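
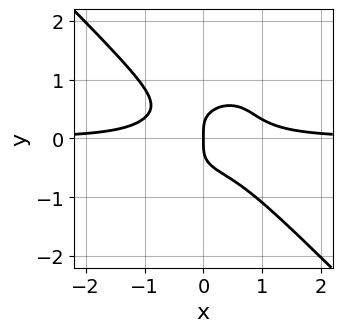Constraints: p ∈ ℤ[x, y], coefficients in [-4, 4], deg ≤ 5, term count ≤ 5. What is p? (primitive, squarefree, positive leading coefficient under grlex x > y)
3*x^3*y + 3*y^4 - x

The degree is 4 — no degree-3 curve has this shape.
Reading off the gridlines: it crosses the x-axis at the gridline x = 0; it meets the y-axis at y = 0 (among the integer gridlines).
The integer polynomial consistent with all of this is the stated p.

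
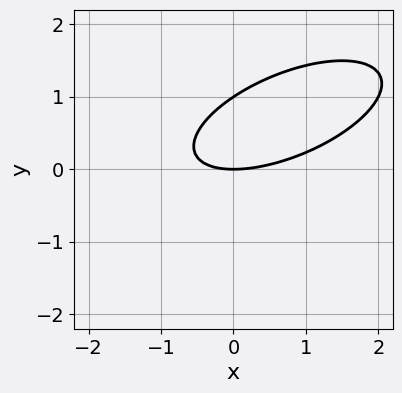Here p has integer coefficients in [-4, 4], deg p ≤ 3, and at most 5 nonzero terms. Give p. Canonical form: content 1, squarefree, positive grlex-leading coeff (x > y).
1. The degree is 2 — the shape is more complex than any degree-1 curve.
2. From the axis intercepts and sections: the y-axis gridline crossings are at y ∈ {0, 1}; it crosses the x-axis at the gridline x = 0.
3. These observations pin down the coefficients.

x^2 - 2*x*y + 3*y^2 - 3*y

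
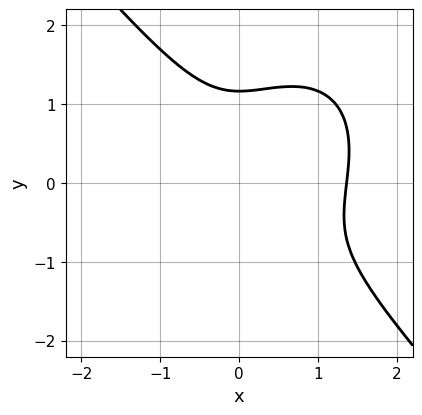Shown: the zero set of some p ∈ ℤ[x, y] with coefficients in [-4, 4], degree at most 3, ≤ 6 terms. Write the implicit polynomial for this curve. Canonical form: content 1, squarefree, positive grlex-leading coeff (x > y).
First, the degree is 3 — the shape is more complex than any degree-2 curve.
Finally, putting this together gives p.

3*x^3 + 2*y^3 - 3*x^2 - y - 2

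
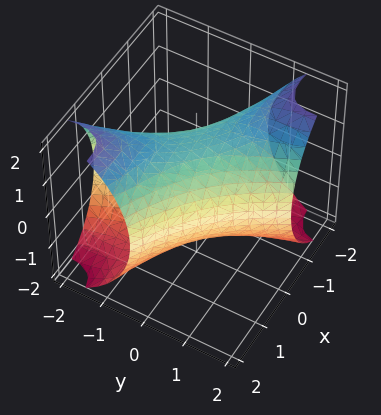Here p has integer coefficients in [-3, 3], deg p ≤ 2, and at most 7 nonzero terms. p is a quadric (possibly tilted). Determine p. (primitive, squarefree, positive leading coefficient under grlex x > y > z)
x^2 + 3*x*y + y^2 + z^2 - 2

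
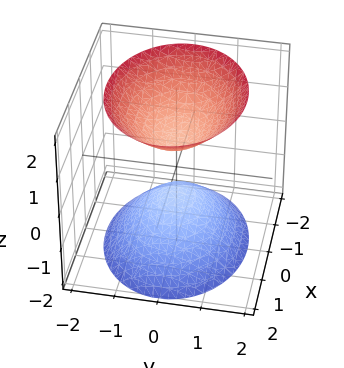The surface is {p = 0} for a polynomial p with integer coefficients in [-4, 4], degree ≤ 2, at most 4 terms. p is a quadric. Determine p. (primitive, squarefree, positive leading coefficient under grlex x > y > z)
(a) There are 2 components.
(b) deg p = 2.
(c) Symmetries: mirror symmetry z ↦ −z ⇒ only even powers of z; it's symmetric under y → −y, forcing even powers of y; it's symmetric under x → −x, forcing even powers of x.
(d) Checking where it meets the axes: the surface avoids every integer x-axis point in the box; no y-intercept at any integer in the box.
(e) Solving for integer coefficients yields p as stated.

2*x^2 + 3*y^2 - 2*z^2 + 1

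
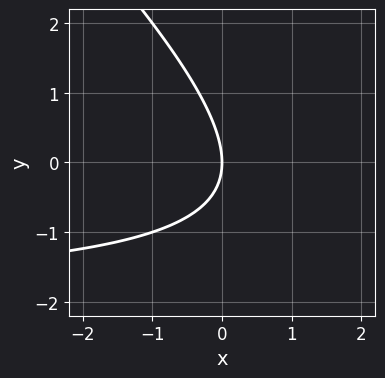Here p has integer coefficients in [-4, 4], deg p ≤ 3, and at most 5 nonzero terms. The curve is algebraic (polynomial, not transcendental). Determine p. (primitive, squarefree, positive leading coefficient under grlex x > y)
1. deg p = 2. The shape is more complex than any degree-1 curve.
2. From the visible intercepts: it meets the y-axis at y = 0 (among the integer gridlines); it crosses the x-axis at the gridline x = 0.
3. Putting this together gives p.

x*y + y^2 + 2*x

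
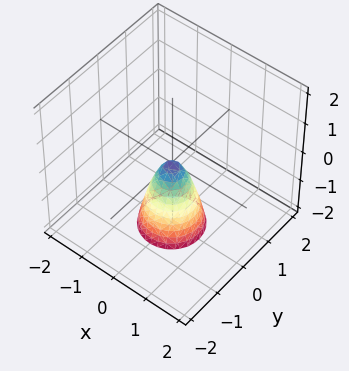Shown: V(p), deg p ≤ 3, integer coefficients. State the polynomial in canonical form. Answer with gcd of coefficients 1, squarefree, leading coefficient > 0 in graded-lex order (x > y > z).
3*x^2 + 3*y^2 + z

deg p = 2. A paraboloid; a quadric.
Symmetries: every cross-section ⟂ z is a circle, so x, y appear only via x² + y².
From the visible intercepts: a circular section at z = -1 has radius between 0 and 1; it crosses the y-axis at the gridline y = 0.
The integer polynomial consistent with all of this is the stated p.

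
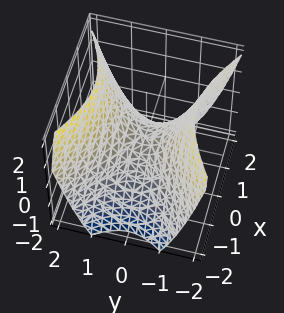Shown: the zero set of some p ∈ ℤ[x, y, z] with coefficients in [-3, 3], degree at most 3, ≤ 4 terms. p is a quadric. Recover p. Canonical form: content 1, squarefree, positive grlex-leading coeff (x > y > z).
deg p = 2. A saddle surface; a quadric.
Symmetries: mirror symmetry x ↦ −x ⇒ only even powers of x; it's symmetric under y → −y, forcing even powers of y.
From the visible intercepts: it crosses the z-axis at the gridline z = 0; one y-axis crossing is at y = 0.
Fitting integer coefficients to these (and the overall shape) gives p.

2*x^2 - 3*y^2 + 3*z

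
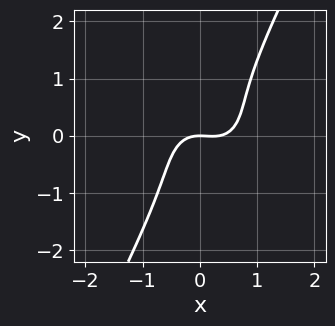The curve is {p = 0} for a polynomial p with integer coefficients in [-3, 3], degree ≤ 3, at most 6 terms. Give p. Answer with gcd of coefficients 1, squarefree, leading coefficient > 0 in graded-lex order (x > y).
3*x^3 + 3*x*y^2 - 2*y^3 - x^2 - 2*y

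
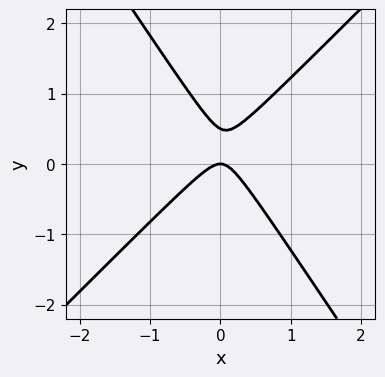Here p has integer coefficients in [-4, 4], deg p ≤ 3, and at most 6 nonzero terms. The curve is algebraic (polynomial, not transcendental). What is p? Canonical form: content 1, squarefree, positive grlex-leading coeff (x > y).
3*x^2 - x*y - 2*y^2 + y

(a) The degree is 2 — the shape is more complex than any degree-1 curve.
(b) From the axis intercepts and sections: it meets the x-axis at x = 0 (among the integer gridlines); it meets the y-axis at y = 0 (among the integer gridlines).
(c) Solving for integer coefficients yields p as stated.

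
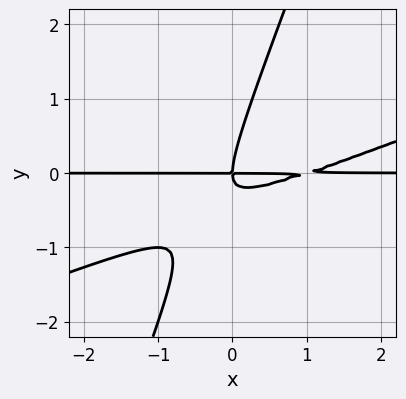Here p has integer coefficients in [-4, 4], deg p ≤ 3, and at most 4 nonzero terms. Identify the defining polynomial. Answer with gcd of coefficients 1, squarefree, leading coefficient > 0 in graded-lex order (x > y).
(a) deg p = 3.
(b) Checking where it meets the axes: every point of the x-axis in the box is on the curve; it crosses the y-axis at the gridline y = 0.
(c) Putting this together gives p.

x^2*y - 3*x*y^2 + y^3 - x*y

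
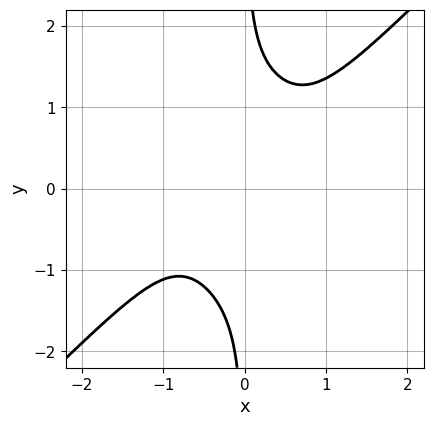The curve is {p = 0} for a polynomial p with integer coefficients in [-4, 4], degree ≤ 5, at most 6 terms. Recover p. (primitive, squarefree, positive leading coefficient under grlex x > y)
3*x^4 - x^3*y - 2*x*y^3 + x^2*y + 2

1. deg p = 4. A generic line meets the curve in up to 4 points.
2. Against the integer gridlines: the curve avoids every integer y-axis point in the box; it misses every integer gridline on the x-axis.
3. These observations pin down the coefficients.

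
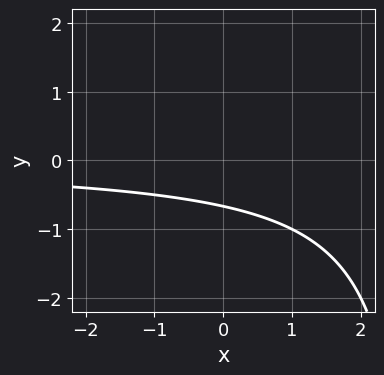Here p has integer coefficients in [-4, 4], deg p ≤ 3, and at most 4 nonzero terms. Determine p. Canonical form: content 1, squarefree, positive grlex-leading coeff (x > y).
x*y - 3*y - 2

First, the degree is 2 — no degree-1 curve has this shape.
Then, against the integer gridlines: the curve avoids every integer x-axis point in the box.
Finally, fitting integer coefficients to these (and the overall shape) gives p.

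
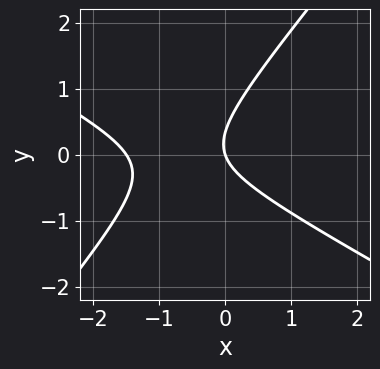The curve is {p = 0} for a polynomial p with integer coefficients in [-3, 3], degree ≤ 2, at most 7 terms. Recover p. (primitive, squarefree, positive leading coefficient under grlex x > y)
2*x^2 + 2*x*y - 3*y^2 + 3*x + y

(a) deg p = 2.
(b) Reading off the gridlines: it crosses the y-axis at the gridline y = 0; it meets the x-axis at x = 0 (among the integer gridlines).
(c) Putting this together gives p.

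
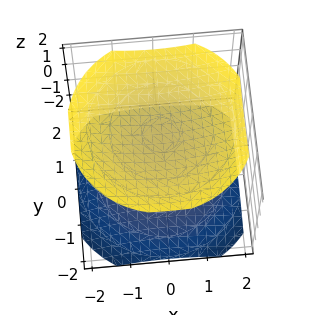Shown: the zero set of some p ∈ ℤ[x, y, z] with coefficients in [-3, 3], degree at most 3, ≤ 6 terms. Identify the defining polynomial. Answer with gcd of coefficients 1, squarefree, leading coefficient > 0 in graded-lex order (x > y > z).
x^2 + y^2 - 2*z^2 + 3

First, I count 2 distinct pieces. Treating them together as one polynomial.
Then, degree: two separate bowl-shaped sheets opening away from each other; a quadric, so deg p = 2.
Then, symmetries: rotational symmetry about the z-axis ⇒ p depends on x, y only through x² + y²; the z ↦ −z reflection is a symmetry, so z appears only in even powers.
Next, from the axis intercepts and sections: no x-intercept at any integer in the box; it misses every integer gridline on the y-axis.
Finally, the integer polynomial consistent with all of this is the stated p.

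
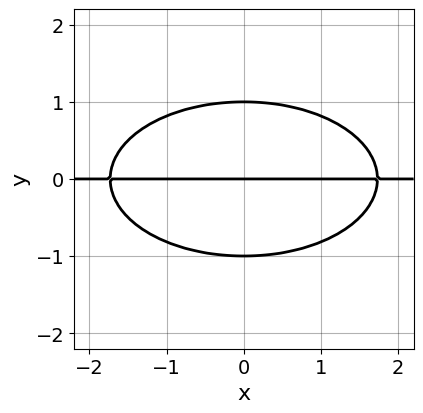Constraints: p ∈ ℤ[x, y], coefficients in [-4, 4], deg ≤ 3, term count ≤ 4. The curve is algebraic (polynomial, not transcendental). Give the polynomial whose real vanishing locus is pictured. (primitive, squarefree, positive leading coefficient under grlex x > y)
Degree: the shape is more complex than any degree-2 curve, so deg p = 3.
Symmetries: mirror symmetry x ↦ −x ⇒ only even powers of x.
From the visible intercepts: every point of the x-axis in the box is on the curve; the y-axis gridline crossings are at y ∈ {-1, 0, 1}.
Assembling these constraints gives the stated polynomial.

x^2*y + 3*y^3 - 3*y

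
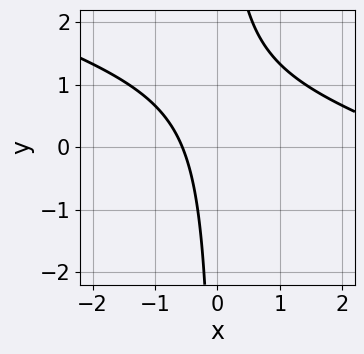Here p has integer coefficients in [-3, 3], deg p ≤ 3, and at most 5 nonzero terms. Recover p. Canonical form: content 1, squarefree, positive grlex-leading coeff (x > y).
x^2 + 3*x*y - 3*x - 2

1. deg p = 2. The shape is more complex than any degree-1 curve.
2. Checking where it meets the axes: it misses every integer gridline on the y-axis.
3. The integer polynomial consistent with all of this is the stated p.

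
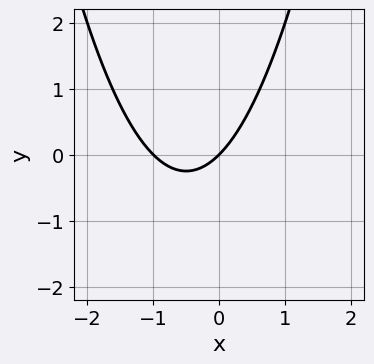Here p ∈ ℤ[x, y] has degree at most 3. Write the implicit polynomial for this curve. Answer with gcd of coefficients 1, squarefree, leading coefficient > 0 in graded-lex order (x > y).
x^2 + x - y

deg p = 2.
Checking where it meets the axes: it crosses the y-axis at the gridline y = 0; the x-axis gridline crossings are at x ∈ {-1, 0}.
These observations pin down the coefficients.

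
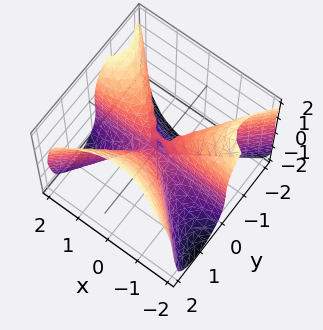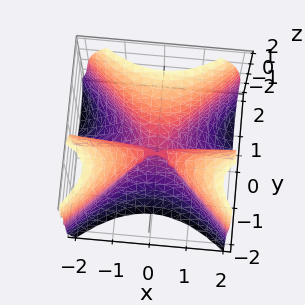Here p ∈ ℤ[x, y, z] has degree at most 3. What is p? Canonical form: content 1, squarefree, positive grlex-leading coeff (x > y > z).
(a) Degree: no degree-2 surface has this shape, so deg p = 3.
(b) Against the integer gridlines: every point of the x-axis in the box is on the surface; it meets the z-axis at z = 0 (among the integer gridlines); it meets the y-axis at y = 0 (among the integer gridlines).
(c) Fitting integer coefficients to these (and the overall shape) gives p.

3*x^2*y - 3*y^3 + z^3 + y*z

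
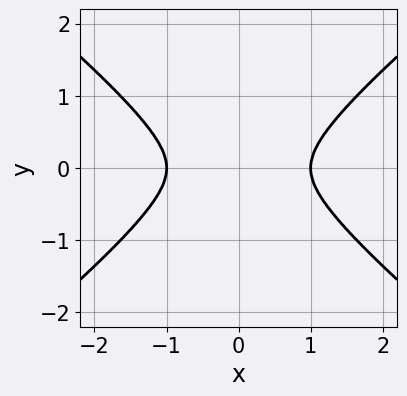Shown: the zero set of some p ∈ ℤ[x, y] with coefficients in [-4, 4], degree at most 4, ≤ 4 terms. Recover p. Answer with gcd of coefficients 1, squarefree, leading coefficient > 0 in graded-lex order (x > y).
1. Degree: no degree-3 curve has this shape, so deg p = 4.
2. Symmetries: the x ↦ −x reflection is a symmetry, so x appears only in even powers; the y ↦ −y reflection is a symmetry, so y appears only in even powers.
3. Against the integer gridlines: the x-axis gridline crossings are at x ∈ {-1, 1}.
4. Solving for integer coefficients yields p as stated.

2*x^4 - 3*x^2*y^2 - 2*x^2 - y^2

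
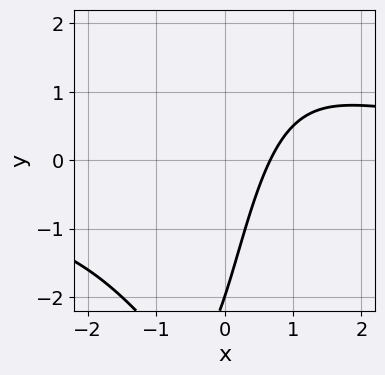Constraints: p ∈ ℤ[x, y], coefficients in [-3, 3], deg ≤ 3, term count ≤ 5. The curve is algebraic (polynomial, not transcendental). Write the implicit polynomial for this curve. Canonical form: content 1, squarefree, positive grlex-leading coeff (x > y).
deg p = 3.
From the axis intercepts and sections: it meets the y-axis at y = -2 (among the integer gridlines).
Fitting integer coefficients to these (and the overall shape) gives p.

x^2*y - 3*x + y + 2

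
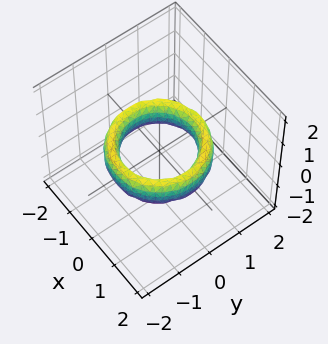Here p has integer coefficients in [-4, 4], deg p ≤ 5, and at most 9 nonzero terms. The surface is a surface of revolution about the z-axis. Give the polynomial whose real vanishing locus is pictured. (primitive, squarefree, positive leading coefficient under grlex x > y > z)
Degree: no degree-3 surface has this shape, so deg p = 4.
Symmetry: every cross-section ⟂ z is a circle, so x, y appear only via x² + y².
Observable constraints: among the integer gridlines, it crosses the x-axis at x ∈ {-1, 1}; a circular section at z = 0 has radius exactly 1; it misses every integer gridline on the z-axis; among the integer gridlines, it crosses the y-axis at y ∈ {-1, 1}.
Fitting integer coefficients to these (and the overall shape) gives p.

x^4 + 2*x^2*y^2 + y^4 - 3*x^2 - 3*y^2 + z^2 + 2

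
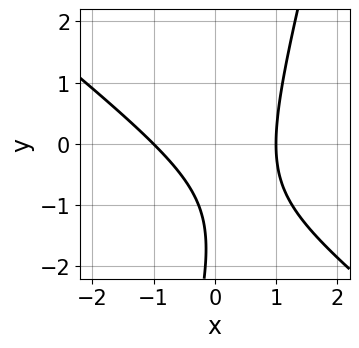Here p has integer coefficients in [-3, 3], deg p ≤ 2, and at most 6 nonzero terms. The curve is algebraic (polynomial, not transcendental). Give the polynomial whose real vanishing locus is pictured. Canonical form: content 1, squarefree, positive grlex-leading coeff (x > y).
3*x^2 + 3*x*y - y^2 - 3*y - 3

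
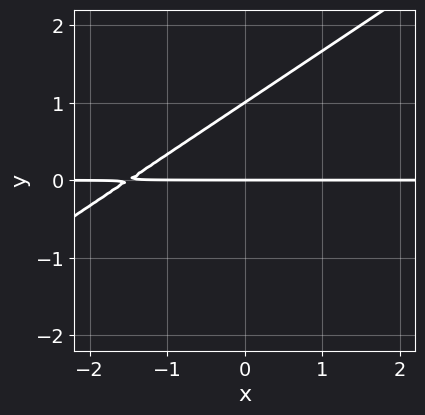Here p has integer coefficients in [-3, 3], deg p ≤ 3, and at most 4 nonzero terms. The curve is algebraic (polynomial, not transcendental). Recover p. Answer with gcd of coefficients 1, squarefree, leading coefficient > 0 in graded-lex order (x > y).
2*x*y - 3*y^2 + 3*y

Degree: the shape is more complex than any degree-1 curve, so deg p = 2.
From the visible intercepts: the y-axis gridline crossings are at y ∈ {0, 1}; the visible x-axis segment lies entirely on the curve.
Fitting integer coefficients to these (and the overall shape) gives p.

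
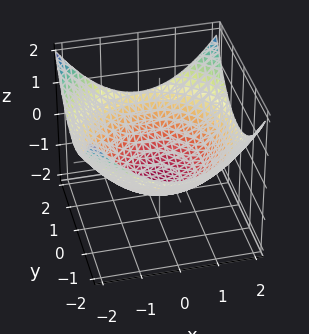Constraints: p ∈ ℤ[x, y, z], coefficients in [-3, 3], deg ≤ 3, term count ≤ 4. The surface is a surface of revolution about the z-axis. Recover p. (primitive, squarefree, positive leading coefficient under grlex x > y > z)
x^2 + y^2 - 3*z - 3

Degree: a generic line meets the surface in up to 2 points, so deg p = 2.
Symmetries: rotational symmetry about the z-axis ⇒ p depends on x, y only through x² + y².
Observable constraints: a circular section at z = 0 has radius between 1 and 2; one z-axis crossing is at z = -1.
Putting this together gives p.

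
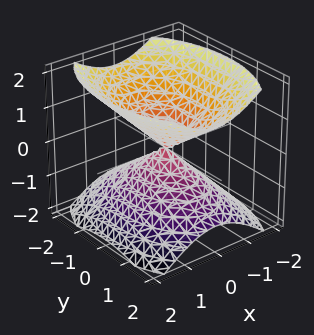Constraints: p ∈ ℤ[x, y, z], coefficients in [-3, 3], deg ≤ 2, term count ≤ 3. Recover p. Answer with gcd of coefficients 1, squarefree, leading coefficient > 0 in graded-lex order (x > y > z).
2*x^2 + y^2 - 2*z^2

First, I count 2 distinct pieces. They look like related sheets of one shape, so recover p as a whole.
Next, the degree is 2 — two nappes meeting at a single point; a quadric.
Then, symmetries: the y ↦ −y reflection is a symmetry, so y appears only in even powers; mirror symmetry x ↦ −x ⇒ only even powers of x; the z ↦ −z reflection is a symmetry, so z appears only in even powers.
Then, observable constraints: one y-axis crossing is at y = 0; one x-axis crossing is at x = 0; it crosses the z-axis at the gridline z = 0.
Finally, together with the visible shape, these determine p as stated.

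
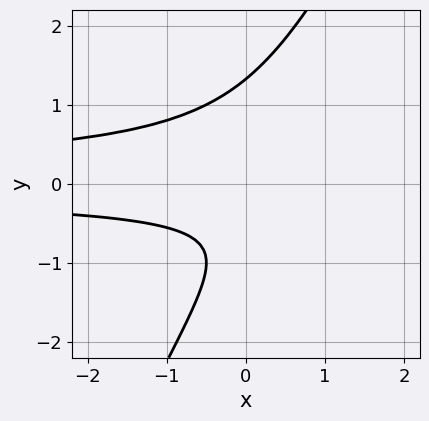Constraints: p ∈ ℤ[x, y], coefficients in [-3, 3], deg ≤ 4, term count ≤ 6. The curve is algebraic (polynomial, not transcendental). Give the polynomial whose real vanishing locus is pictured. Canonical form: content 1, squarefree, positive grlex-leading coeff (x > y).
2*x*y^2 - y^3 + y + 1

First, deg p = 3. No degree-2 curve has this shape.
Next, from the axis intercepts and sections: it misses every integer gridline on the x-axis.
Finally, putting this together gives p.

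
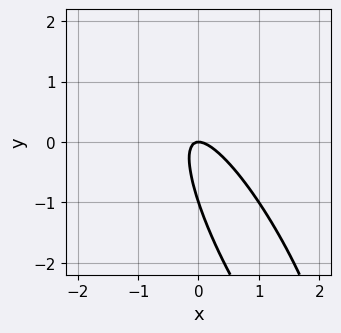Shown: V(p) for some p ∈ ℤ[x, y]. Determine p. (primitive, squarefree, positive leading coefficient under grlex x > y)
3*x^2 + 3*x*y + y^2 + y

1. Degree: the shape is more complex than any degree-1 curve, so deg p = 2.
2. From the visible intercepts: the y-axis gridline crossings are at y ∈ {-1, 0}; one x-axis crossing is at x = 0.
3. Together with the visible shape, these determine p as stated.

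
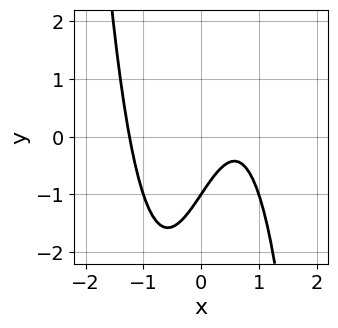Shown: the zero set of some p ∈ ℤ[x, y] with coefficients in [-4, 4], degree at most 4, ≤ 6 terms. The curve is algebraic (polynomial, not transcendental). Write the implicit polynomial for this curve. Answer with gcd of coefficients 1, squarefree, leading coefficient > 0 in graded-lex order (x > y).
deg p = 3. The shape is more complex than any degree-2 curve.
Reading off the gridlines: one y-axis crossing is at y = -1.
Putting this together gives p.

3*x^3 - 3*x + 2*y + 2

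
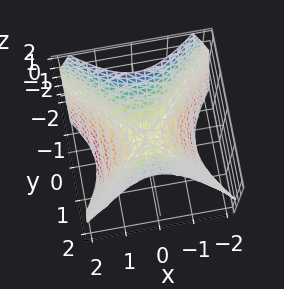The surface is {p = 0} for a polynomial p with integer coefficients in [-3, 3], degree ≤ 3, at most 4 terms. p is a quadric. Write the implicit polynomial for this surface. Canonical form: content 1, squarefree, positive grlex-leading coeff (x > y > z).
x^2 - y^2 + z

First, degree: a hyperbolic paraboloid; a quadric, so deg p = 2.
Next, symmetries: it's symmetric under y → −y, forcing even powers of y; the x ↦ −x reflection is a symmetry, so x appears only in even powers.
Next, from the visible intercepts: it crosses the y-axis at the gridline y = 0; one z-axis crossing is at z = 0; it meets the x-axis at x = 0 (among the integer gridlines).
Finally, the integer polynomial consistent with all of this is the stated p.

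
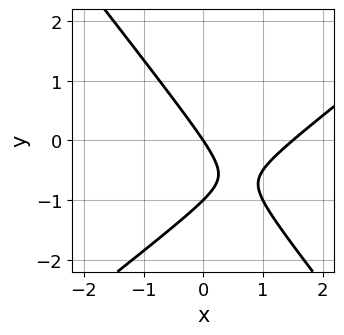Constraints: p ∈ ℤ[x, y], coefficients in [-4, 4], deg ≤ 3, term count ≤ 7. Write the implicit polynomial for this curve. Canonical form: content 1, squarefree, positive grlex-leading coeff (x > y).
2*x^2 - x*y - 2*y^2 - 3*x - 2*y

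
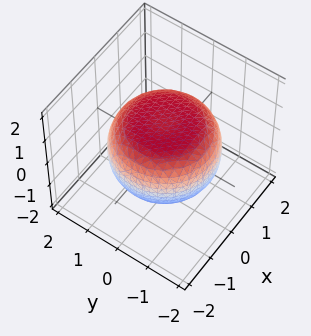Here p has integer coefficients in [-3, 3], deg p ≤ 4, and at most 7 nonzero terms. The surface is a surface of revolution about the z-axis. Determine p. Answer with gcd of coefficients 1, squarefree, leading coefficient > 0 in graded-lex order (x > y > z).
x^4 + 2*x^2*y^2 + y^4 - x^2 - y^2 + 3*z^2 - 3

First, deg p = 4. A generic line meets the surface in up to 4 points.
Then, symmetry: the surface is invariant under rotation about z: p = q(x² + y², z).
Next, against the integer gridlines: a circular section at z = 1 has radius exactly 1; the z-axis gridline crossings are at z ∈ {-1, 1}.
Finally, matching integer coefficients to the picture gives p.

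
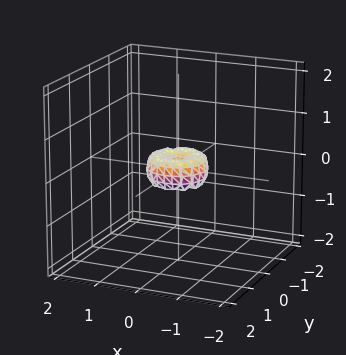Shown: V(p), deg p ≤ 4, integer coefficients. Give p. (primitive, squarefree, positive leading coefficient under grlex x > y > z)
(a) deg p = 4. The shape is more complex than any degree-3 surface.
(b) Symmetries: rotational symmetry about the z-axis ⇒ p depends on x, y only through x² + y².
(c) Observable constraints: a circular section at z = 0 has radius between 0 and 1; one y-axis crossing is at y = 0.
(d) Fitting integer coefficients to these (and the overall shape) gives p.

2*x^4 + 4*x^2*y^2 + 2*y^4 - x^2 - y^2 + z^2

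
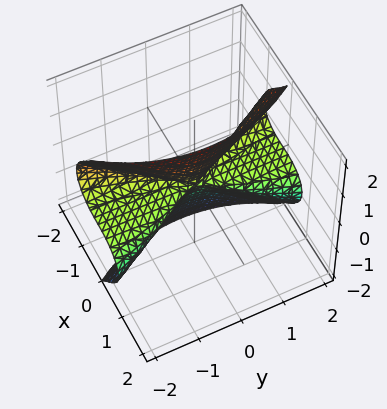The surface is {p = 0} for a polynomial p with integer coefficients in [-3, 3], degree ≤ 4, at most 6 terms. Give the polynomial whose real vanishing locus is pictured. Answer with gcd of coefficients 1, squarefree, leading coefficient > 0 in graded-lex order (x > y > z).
2*x^3 + 3*x*z^2 + y^2*z - z^3

1. Degree: the shape is more complex than any degree-2 surface, so deg p = 3.
2. Observable constraints: every point of the y-axis in the box is on the surface; one x-axis crossing is at x = 0; it meets the z-axis at z = 0 (among the integer gridlines).
3. The integer polynomial consistent with all of this is the stated p.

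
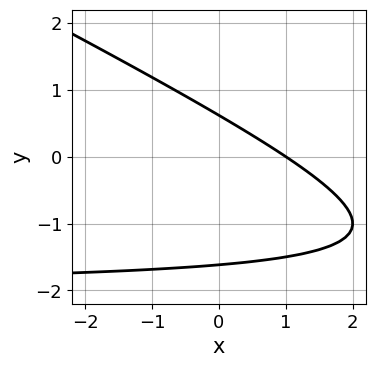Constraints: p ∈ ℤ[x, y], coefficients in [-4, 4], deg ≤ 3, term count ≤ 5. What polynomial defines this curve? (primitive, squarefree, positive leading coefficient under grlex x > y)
First, degree: a generic line meets the curve in up to 2 points, so deg p = 2.
Next, checking where it meets the axes: it meets the x-axis at x = 1 (among the integer gridlines).
Finally, solving for integer coefficients yields p as stated.

x*y + 2*y^2 + 2*x + 2*y - 2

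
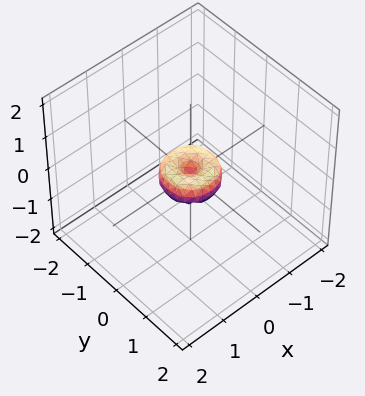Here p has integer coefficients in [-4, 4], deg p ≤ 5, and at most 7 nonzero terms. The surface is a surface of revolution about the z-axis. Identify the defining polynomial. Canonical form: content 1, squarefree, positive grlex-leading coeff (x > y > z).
1. deg p = 4. A generic line meets the surface in up to 4 points.
2. Symmetries: rotational symmetry about the z-axis ⇒ p depends on x, y only through x² + y².
3. From the axis intercepts and sections: one y-axis crossing is at y = 0; it meets the z-axis at z = 0 (among the integer gridlines); a circular section at z = 0 has radius between 0 and 1.
4. Matching integer coefficients to the picture gives p.

2*x^4 + 4*x^2*y^2 + 2*y^4 - x^2 - y^2 + z^2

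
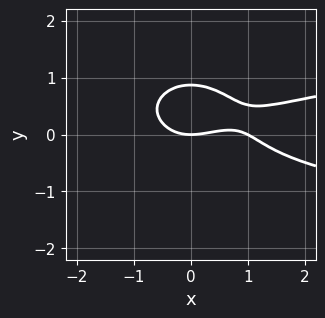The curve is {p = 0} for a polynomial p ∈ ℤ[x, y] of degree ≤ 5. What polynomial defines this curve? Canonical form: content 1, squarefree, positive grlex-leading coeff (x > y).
(a) The degree is 4 — no degree-3 curve has this shape.
(b) From the visible intercepts: it crosses the y-axis at the gridline y = 0; the x-axis gridline crossings are at x ∈ {0, 1}.
(c) Solving for integer coefficients yields p as stated.

3*x^2*y^2 + 3*y^4 - x^3 + x^2 - 2*y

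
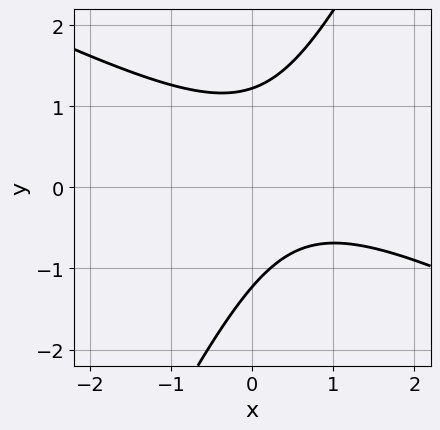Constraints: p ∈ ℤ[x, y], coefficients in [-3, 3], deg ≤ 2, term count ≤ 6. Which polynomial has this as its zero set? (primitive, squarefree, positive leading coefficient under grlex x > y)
1. Degree: a generic line meets the curve in up to 2 points, so deg p = 2.
2. From the axis intercepts and sections: the curve avoids every integer x-axis point in the box.
3. Assembling these constraints gives the stated polynomial.

2*x^2 + 3*x*y - 2*y^2 - 2*x + 3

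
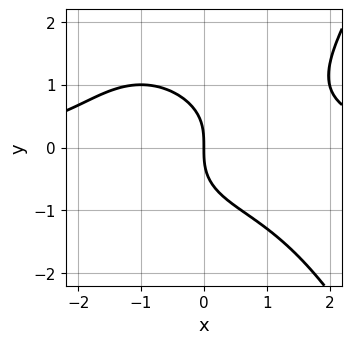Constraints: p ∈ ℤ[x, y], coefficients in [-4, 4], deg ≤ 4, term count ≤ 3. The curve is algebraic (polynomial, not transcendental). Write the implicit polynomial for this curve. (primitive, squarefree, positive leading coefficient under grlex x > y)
x^3*y - 2*y^3 - 3*x

(a) deg p = 4. No degree-3 curve has this shape.
(b) Observable constraints: it meets the x-axis at x = 0 (among the integer gridlines); it crosses the y-axis at the gridline y = 0.
(c) Putting this together gives p.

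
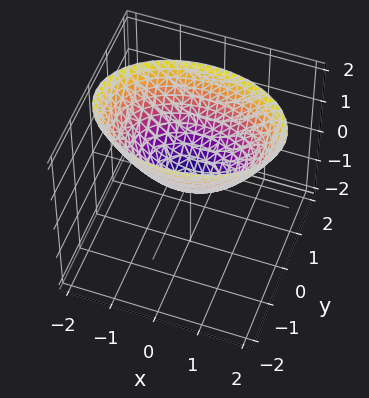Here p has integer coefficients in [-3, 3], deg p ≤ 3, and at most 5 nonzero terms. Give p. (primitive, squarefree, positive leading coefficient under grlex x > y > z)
x^2 + 2*y^2 - 2*z

First, the degree is 2 — a single bowl opening along one axis; a quadric.
Next, symmetries: mirror symmetry y ↦ −y ⇒ only even powers of y; mirror symmetry x ↦ −x ⇒ only even powers of x.
Then, reading off the gridlines: it meets the y-axis at y = 0 (among the integer gridlines); it meets the x-axis at x = 0 (among the integer gridlines).
Finally, matching integer coefficients to the picture gives p.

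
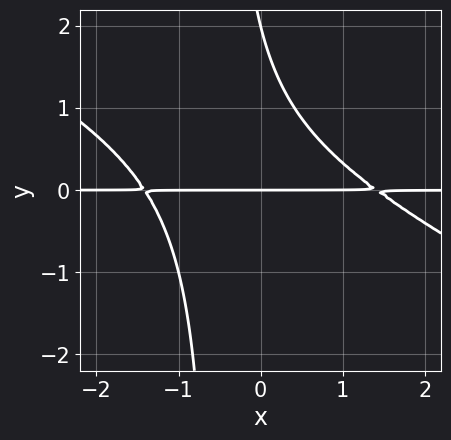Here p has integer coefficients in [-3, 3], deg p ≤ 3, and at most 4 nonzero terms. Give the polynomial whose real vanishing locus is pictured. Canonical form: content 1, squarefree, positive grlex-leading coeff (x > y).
(a) deg p = 3. A generic line meets the curve in up to 3 points.
(b) Checking where it meets the axes: every point of the x-axis in the box is on the curve; the y-axis gridline crossings are at y ∈ {0, 2}.
(c) Assembling these constraints gives the stated polynomial.

x^2*y + 2*x*y^2 + y^2 - 2*y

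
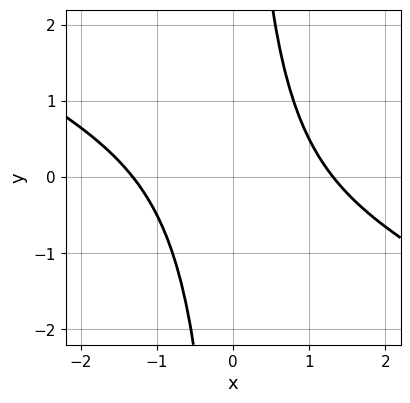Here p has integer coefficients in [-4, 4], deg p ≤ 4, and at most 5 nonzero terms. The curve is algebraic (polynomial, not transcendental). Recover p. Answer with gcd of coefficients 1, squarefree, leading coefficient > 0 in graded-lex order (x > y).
(a) deg p = 4. No degree-3 curve has this shape.
(b) Against the integer gridlines: the curve avoids every integer y-axis point in the box.
(c) These observations pin down the coefficients.

x^4 + 2*x^3*y + 2*x*y - 3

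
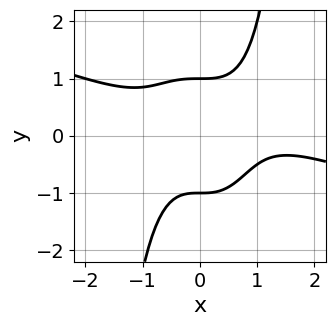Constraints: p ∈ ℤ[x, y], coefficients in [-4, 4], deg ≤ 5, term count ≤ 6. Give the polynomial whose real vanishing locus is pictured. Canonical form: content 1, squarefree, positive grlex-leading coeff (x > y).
x^4 + 3*x^3*y - x^3 - 2*y^2 + 2

1. Degree: no degree-3 curve has this shape, so deg p = 4.
2. From the visible intercepts: it misses every integer gridline on the x-axis; the y-axis gridline crossings are at y ∈ {-1, 1}.
3. These observations pin down the coefficients.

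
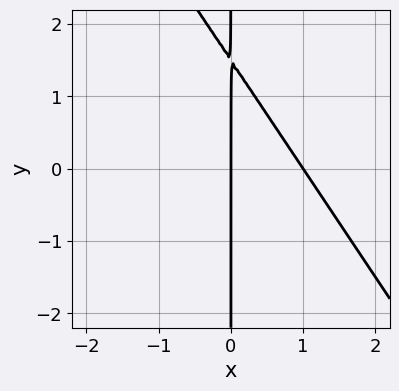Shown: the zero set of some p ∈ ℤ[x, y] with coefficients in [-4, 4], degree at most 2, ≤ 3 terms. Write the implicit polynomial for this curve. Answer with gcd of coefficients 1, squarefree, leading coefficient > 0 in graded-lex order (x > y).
The degree is 2 — a generic line meets the curve in up to 2 points.
From the visible intercepts: among the integer gridlines, it crosses the x-axis at x ∈ {0, 1}; every point of the y-axis in the box is on the curve.
Together with the visible shape, these determine p as stated.

3*x^2 + 2*x*y - 3*x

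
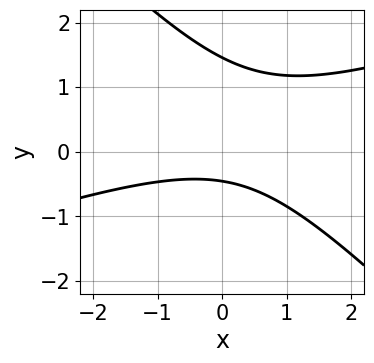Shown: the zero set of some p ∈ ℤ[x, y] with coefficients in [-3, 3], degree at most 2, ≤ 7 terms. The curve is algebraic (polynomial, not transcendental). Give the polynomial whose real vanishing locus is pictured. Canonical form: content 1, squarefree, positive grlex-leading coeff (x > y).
x^2 - 2*x*y - 3*y^2 + 3*y + 2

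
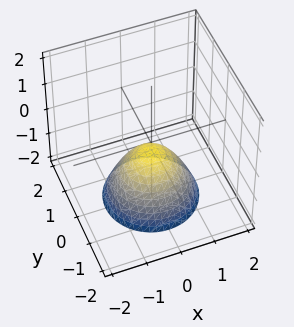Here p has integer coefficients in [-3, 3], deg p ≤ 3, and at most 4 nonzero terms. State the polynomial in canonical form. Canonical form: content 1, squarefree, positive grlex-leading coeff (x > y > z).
1. Degree: a generic line meets the surface in up to 2 points, so deg p = 2.
2. Symmetries: the surface is invariant under rotation about z: p = q(x² + y², z).
3. Reading off the gridlines: it misses every integer gridline on the y-axis; a circular section at z = -2 has radius between 1 and 2; the surface avoids every integer x-axis point in the box.
4. Fitting integer coefficients to these (and the overall shape) gives p.

3*x^2 + 3*y^2 + 3*z + 1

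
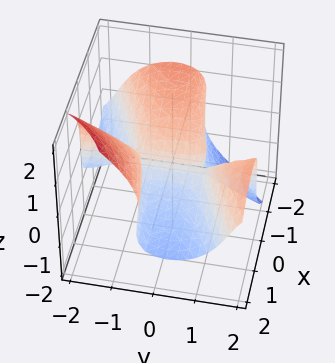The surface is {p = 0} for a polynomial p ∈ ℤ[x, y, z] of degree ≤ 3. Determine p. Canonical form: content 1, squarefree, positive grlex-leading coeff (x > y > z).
2*x^2*y - 3*x*y^2 + 2*x*y*z + 3*z^3 + 2*x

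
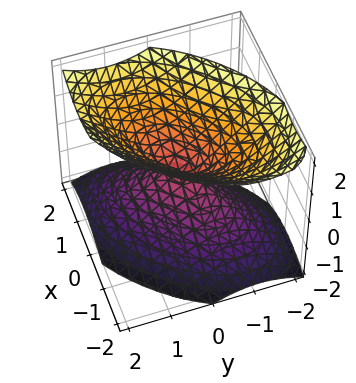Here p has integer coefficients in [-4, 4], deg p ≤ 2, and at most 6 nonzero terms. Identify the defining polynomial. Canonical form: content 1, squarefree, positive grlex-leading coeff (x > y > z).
x^2 - x*y + y^2 - z^2

Degree: no degree-1 surface has this shape, so deg p = 2.
Checking where it meets the axes: it meets the x-axis at x = 0 (among the integer gridlines); it crosses the y-axis at the gridline y = 0; it crosses the z-axis at the gridline z = 0.
Solving for integer coefficients yields p as stated.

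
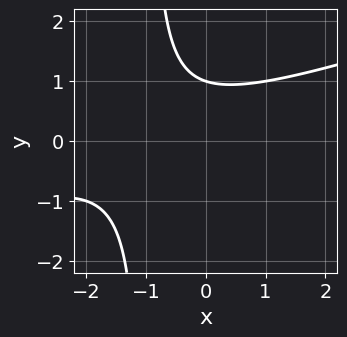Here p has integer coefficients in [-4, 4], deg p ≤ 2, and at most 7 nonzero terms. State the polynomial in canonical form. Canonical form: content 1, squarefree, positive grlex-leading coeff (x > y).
x^2 - 3*x*y + 2*x - 3*y + 3

(a) deg p = 2. No degree-1 curve has this shape.
(b) Reading off the gridlines: it meets the y-axis at y = 1 (among the integer gridlines); the curve avoids every integer x-axis point in the box.
(c) Fitting integer coefficients to these (and the overall shape) gives p.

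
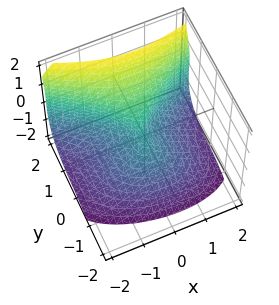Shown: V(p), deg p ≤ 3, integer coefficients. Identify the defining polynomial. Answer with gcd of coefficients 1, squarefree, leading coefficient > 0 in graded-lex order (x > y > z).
The degree is 3 — a generic line meets the surface in up to 3 points.
From the visible intercepts: it meets the y-axis at y = 0 (among the integer gridlines); it crosses the x-axis at the gridline x = 0; it meets the z-axis at z = 0 (among the integer gridlines).
Together with the visible shape, these determine p as stated.

x*y^2 + 3*y^3 + y*z^2 - 2*z^3 - 3*x^2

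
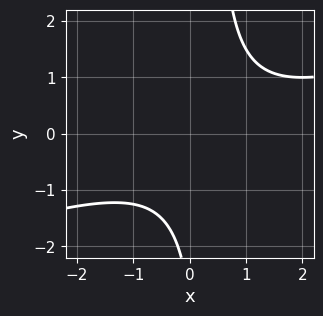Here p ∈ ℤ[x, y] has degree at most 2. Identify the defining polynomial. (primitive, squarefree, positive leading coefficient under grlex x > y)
x^2 - 3*x*y - x + y + 3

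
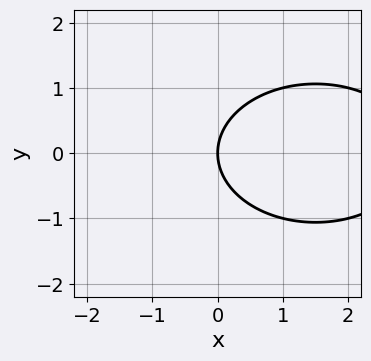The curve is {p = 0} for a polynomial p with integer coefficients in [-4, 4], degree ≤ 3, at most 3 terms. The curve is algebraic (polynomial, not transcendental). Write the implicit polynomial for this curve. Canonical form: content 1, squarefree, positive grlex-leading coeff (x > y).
The degree is 2 — a generic line meets the curve in up to 2 points.
Symmetries: it's symmetric under y → −y, forcing even powers of y.
Observable constraints: one y-axis crossing is at y = 0; it meets the x-axis at x = 0 (among the integer gridlines).
These observations pin down the coefficients.

x^2 + 2*y^2 - 3*x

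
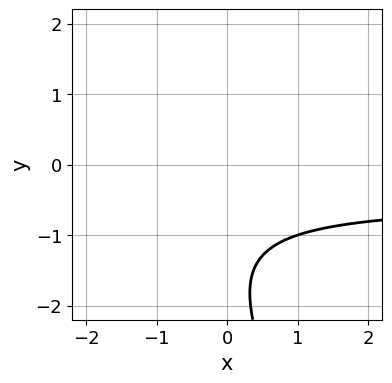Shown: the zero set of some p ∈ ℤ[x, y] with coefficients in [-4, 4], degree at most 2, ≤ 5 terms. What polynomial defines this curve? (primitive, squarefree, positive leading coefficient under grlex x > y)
1. Degree: a generic line meets the curve in up to 2 points, so deg p = 2.
2. Checking where it meets the axes: no x-intercept at any integer in the box; no y-intercept at any integer in the box.
3. Putting this together gives p.

2*x*y + y^2 + x + 3*y + 3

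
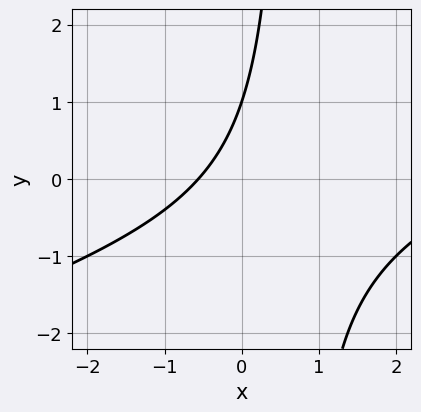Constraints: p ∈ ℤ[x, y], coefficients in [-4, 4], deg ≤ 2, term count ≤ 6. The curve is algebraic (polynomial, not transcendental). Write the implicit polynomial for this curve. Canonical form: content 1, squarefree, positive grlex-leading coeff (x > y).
First, degree: the shape is more complex than any degree-1 curve, so deg p = 2.
Next, observable constraints: it crosses the y-axis at the gridline y = 1.
Finally, putting this together gives p.

x^2 - 3*x*y - 3*x + 2*y - 2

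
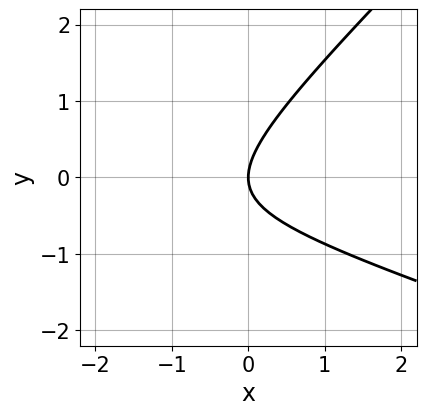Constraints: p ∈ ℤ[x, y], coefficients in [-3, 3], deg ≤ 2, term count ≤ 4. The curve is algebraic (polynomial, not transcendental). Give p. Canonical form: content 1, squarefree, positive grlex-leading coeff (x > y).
First, the degree is 2 — no degree-1 curve has this shape.
Next, against the integer gridlines: it meets the y-axis at y = 0 (among the integer gridlines); it meets the x-axis at x = 0 (among the integer gridlines).
Finally, assembling these constraints gives the stated polynomial.

x^2 + 2*x*y - 3*y^2 + 3*x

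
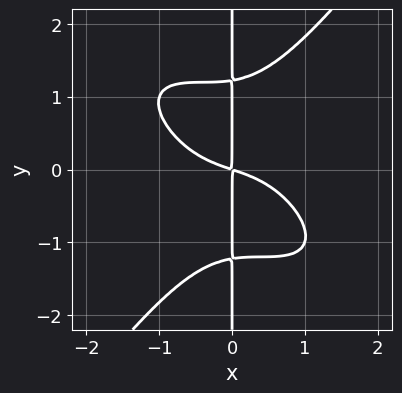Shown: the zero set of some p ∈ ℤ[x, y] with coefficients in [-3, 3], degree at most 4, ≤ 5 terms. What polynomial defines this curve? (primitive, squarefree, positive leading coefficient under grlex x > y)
2*x^4 + 2*x^3*y - 2*x*y^3 + x^2 + 3*x*y

(a) Degree: no degree-3 curve has this shape, so deg p = 4.
(b) Against the integer gridlines: every point of the y-axis in the box is on the curve.
(c) Putting this together gives p.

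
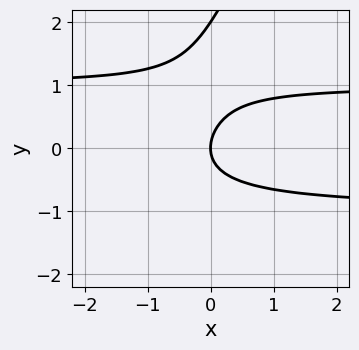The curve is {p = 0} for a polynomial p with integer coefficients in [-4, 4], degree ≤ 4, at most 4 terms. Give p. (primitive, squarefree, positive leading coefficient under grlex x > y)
2*x*y^2 - y^3 + 2*y^2 - 2*x

First, deg p = 3. A generic line meets the curve in up to 3 points.
Then, checking where it meets the axes: the y-axis gridline crossings are at y ∈ {0, 2}; one x-axis crossing is at x = 0.
Finally, putting this together gives p.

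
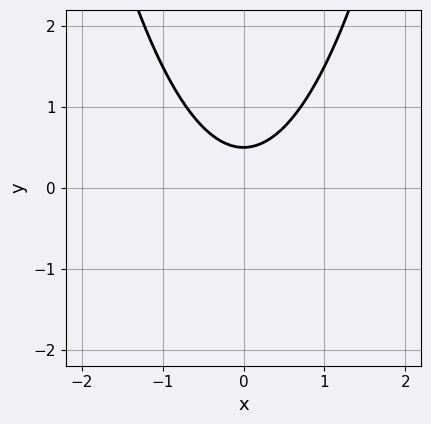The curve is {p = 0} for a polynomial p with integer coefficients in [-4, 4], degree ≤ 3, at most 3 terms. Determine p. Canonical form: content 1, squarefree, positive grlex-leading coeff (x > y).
2*x^2 - 2*y + 1

First, the degree is 2 — a generic line meets the curve in up to 2 points.
Next, symmetries: it's symmetric under x → −x, forcing even powers of x.
Next, from the axis intercepts and sections: no x-intercept at any integer in the box.
Finally, the integer polynomial consistent with all of this is the stated p.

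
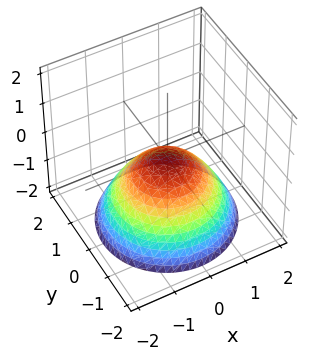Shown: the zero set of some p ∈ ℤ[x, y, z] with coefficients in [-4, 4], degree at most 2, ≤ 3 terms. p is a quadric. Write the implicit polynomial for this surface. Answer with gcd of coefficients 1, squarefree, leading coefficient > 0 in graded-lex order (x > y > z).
2*x^2 + 2*y^2 + 3*z

(a) Degree: a paraboloid; a quadric, so deg p = 2.
(b) Symmetries: every cross-section ⟂ z is a circle, so x, y appear only via x² + y².
(c) Against the integer gridlines: a circular section at z = -1 has radius between 1 and 2; it meets the x-axis at x = 0 (among the integer gridlines); it meets the z-axis at z = 0 (among the integer gridlines); one y-axis crossing is at y = 0.
(d) These observations pin down the coefficients.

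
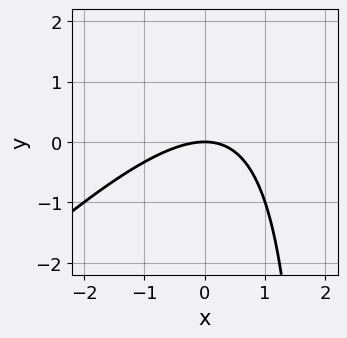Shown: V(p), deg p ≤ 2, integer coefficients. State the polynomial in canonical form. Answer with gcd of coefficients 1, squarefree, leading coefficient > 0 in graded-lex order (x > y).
First, the degree is 2 — the shape is more complex than any degree-1 curve.
Then, from the axis intercepts and sections: one y-axis crossing is at y = 0; it crosses the x-axis at the gridline x = 0.
Finally, putting this together gives p.

x^2 - x*y + 2*y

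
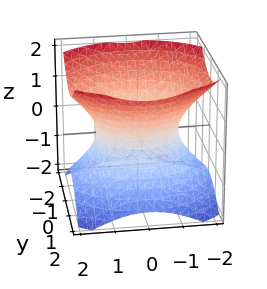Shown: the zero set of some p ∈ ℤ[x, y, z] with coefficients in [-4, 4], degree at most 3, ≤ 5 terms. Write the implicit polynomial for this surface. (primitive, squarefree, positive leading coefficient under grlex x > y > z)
2*x^2 + 3*y^2 - 3*z^2 - 3

First, the degree is 2 — an hourglass — one-sheet hyperboloid; a quadric.
Then, symmetries: the x ↦ −x reflection is a symmetry, so x appears only in even powers; mirror symmetry y ↦ −y ⇒ only even powers of y; the z ↦ −z reflection is a symmetry, so z appears only in even powers.
Next, checking where it meets the axes: among the integer gridlines, it crosses the y-axis at y ∈ {-1, 1}; no z-intercept at any integer in the box.
Finally, assembling these constraints gives the stated polynomial.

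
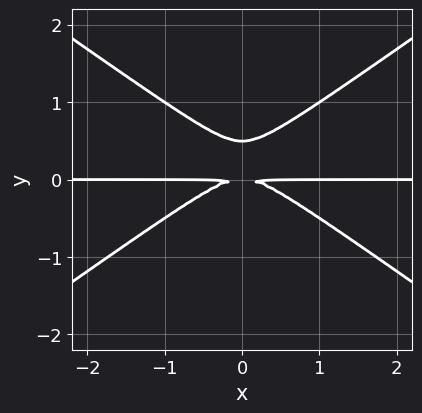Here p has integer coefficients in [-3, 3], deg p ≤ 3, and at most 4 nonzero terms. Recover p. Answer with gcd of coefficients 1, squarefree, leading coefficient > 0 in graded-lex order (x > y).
x^2*y - 2*y^3 + y^2

1. The degree is 3 — a generic line meets the curve in up to 3 points.
2. Symmetries: the x ↦ −x reflection is a symmetry, so x appears only in even powers.
3. From the axis intercepts and sections: every point of the x-axis in the box is on the curve.
4. Together with the visible shape, these determine p as stated.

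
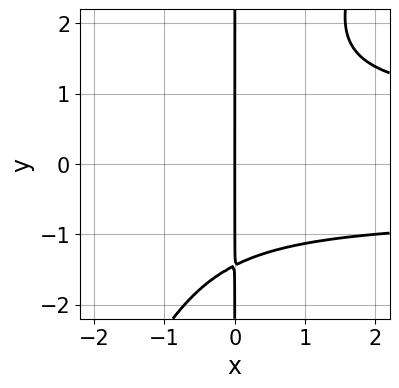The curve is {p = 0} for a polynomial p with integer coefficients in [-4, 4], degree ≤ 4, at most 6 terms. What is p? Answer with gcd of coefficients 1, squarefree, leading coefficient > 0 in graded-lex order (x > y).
2*x^2*y^2 - x*y^3 - x^2 - 3*x

Degree: a generic line meets the curve in up to 4 points, so deg p = 4.
From the visible intercepts: it crosses the x-axis at the gridline x = 0; every point of the y-axis in the box is on the curve.
The integer polynomial consistent with all of this is the stated p.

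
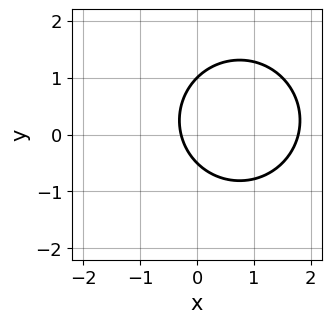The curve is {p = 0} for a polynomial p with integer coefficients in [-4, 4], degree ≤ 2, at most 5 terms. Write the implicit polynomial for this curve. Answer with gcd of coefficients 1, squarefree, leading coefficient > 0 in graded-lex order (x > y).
2*x^2 + 2*y^2 - 3*x - y - 1

First, the degree is 2 — no degree-1 curve has this shape.
Next, observable constraints: one y-axis crossing is at y = 1.
Finally, fitting integer coefficients to these (and the overall shape) gives p.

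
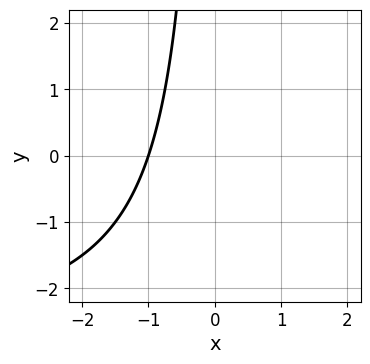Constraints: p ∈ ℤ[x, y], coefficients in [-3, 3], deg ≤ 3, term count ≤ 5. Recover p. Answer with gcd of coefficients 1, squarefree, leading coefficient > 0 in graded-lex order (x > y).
x*y + 3*x + 3

(a) Degree: the shape is more complex than any degree-1 curve, so deg p = 2.
(b) From the visible intercepts: no y-intercept at any integer in the box; it meets the x-axis at x = -1 (among the integer gridlines).
(c) Assembling these constraints gives the stated polynomial.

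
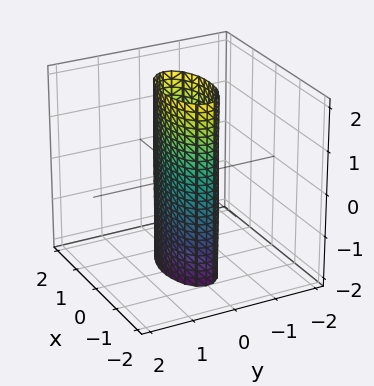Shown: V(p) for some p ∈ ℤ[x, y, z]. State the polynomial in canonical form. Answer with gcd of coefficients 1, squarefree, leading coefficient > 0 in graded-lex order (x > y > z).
x^2 + 3*y^2 - 1

(a) Degree: a cylinder; a quadric, so deg p = 2.
(b) Symmetries: the x ↦ −x reflection is a symmetry, so x appears only in even powers; the z ↦ −z reflection is a symmetry, so z appears only in even powers; mirror symmetry y ↦ −y ⇒ only even powers of y.
(c) From the visible intercepts: the x-axis gridline crossings are at x ∈ {-1, 1}; no z-intercept at any integer in the box.
(d) The integer polynomial consistent with all of this is the stated p.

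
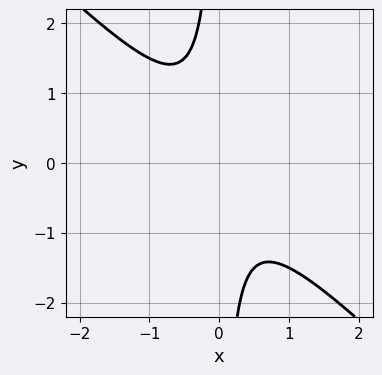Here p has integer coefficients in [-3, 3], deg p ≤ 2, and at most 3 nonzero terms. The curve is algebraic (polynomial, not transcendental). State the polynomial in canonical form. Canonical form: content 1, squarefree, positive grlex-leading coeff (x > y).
(a) Degree: the shape is more complex than any degree-1 curve, so deg p = 2.
(b) Against the integer gridlines: the curve avoids every integer y-axis point in the box; the curve avoids every integer x-axis point in the box.
(c) These observations pin down the coefficients.

2*x^2 + 2*x*y + 1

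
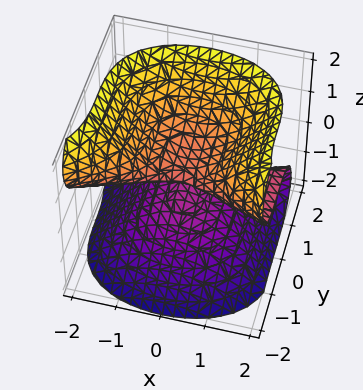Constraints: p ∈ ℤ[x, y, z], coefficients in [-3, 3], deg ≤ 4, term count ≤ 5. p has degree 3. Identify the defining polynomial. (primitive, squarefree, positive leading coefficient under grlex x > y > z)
3*x^2*z + 3*y^3 - 3*z^3 + z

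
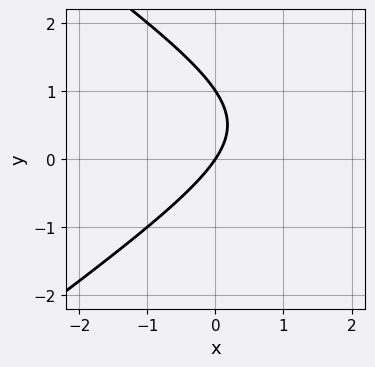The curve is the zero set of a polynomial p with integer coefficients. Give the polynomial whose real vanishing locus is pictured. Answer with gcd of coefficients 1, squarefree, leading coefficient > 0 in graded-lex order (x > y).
1. The degree is 2 — the shape is more complex than any degree-1 curve.
2. Against the integer gridlines: it meets the x-axis at x = 0 (among the integer gridlines); among the integer gridlines, it crosses the y-axis at y ∈ {0, 1}.
3. Matching integer coefficients to the picture gives p.

x^2 - 2*y^2 - 3*x + 2*y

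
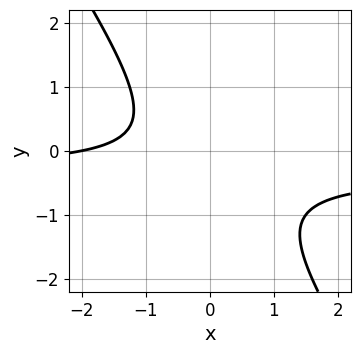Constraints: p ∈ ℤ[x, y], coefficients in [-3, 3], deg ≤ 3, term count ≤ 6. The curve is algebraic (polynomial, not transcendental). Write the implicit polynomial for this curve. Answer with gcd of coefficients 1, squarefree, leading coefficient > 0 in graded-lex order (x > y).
First, deg p = 2. The shape is more complex than any degree-1 curve.
Next, from the visible intercepts: the curve avoids every integer y-axis point in the box; one x-axis crossing is at x = -2.
Finally, fitting integer coefficients to these (and the overall shape) gives p.

3*x*y + 2*y^2 + x + y + 2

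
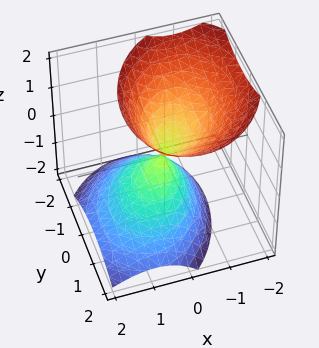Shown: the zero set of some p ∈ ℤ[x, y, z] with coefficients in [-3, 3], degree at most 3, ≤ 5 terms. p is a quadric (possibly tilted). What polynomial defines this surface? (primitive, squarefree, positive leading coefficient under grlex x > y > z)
First, the picture has 2 separate pieces. Treating them together as one polynomial.
Next, degree: a generic line meets the surface in up to 2 points, so deg p = 2.
Then, from the axis intercepts and sections: it crosses the z-axis at the gridline z = 0; it meets the x-axis at x = 0 (among the integer gridlines); one y-axis crossing is at y = 0.
Finally, solving for integer coefficients yields p as stated.

3*x^2 - x*y + 2*x*z + 2*y^2 - 2*z^2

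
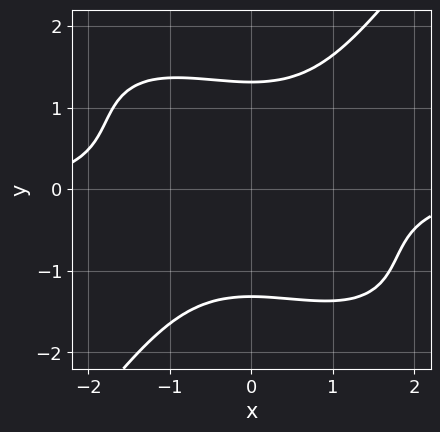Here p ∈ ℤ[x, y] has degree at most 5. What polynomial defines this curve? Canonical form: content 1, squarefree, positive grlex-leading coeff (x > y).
First, the degree is 4 — no degree-3 curve has this shape.
Then, from the visible intercepts: it misses every integer gridline on the x-axis.
Finally, together with the visible shape, these determine p as stated.

x^3*y + x^2*y^2 - y^4 + 3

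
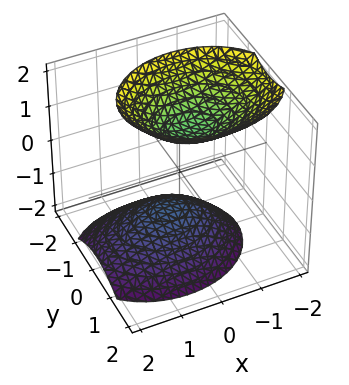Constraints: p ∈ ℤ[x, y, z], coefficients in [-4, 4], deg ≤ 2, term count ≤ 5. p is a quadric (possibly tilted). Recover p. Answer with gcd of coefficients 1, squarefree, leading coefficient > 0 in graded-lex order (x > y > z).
2*x^2 + x*z + 3*y^2 - 2*z^2 + 2

(a) I count 2 distinct pieces. Treating them together as one polynomial.
(b) deg p = 2. A generic line meets the surface in up to 2 points.
(c) Against the integer gridlines: among the integer gridlines, it crosses the z-axis at z ∈ {-1, 1}; the surface avoids every integer x-axis point in the box; the surface avoids every integer y-axis point in the box.
(d) Matching integer coefficients to the picture gives p.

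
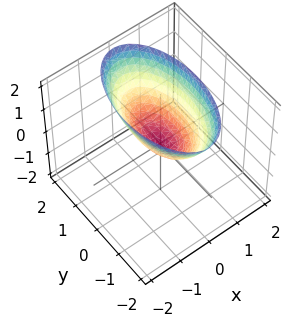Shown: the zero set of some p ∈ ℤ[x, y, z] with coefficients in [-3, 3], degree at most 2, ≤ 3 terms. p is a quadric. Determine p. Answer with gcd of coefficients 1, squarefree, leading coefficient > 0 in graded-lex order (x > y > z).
First, degree: a single bowl opening along one axis; a quadric, so deg p = 2.
Then, symmetries: the y ↦ −y reflection is a symmetry, so y appears only in even powers; the x ↦ −x reflection is a symmetry, so x appears only in even powers.
Then, from the visible intercepts: it meets the y-axis at y = 0 (among the integer gridlines); one x-axis crossing is at x = 0.
Finally, the integer polynomial consistent with all of this is the stated p.

3*x^2 + y^2 - 2*z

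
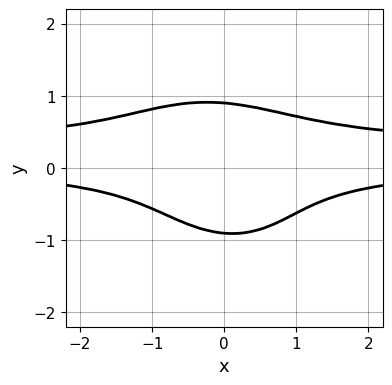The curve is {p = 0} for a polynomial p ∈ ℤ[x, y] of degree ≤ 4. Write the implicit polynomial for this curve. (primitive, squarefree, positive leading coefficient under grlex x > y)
3*x^2*y^2 + x*y^3 + 3*y^4 - x^2*y - 2

1. deg p = 4.
2. Checking where it meets the axes: it misses every integer gridline on the x-axis.
3. Fitting integer coefficients to these (and the overall shape) gives p.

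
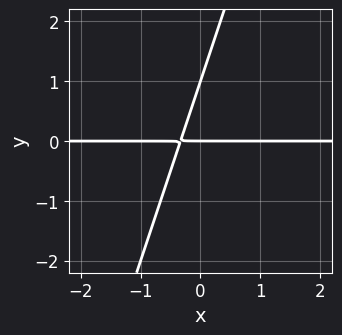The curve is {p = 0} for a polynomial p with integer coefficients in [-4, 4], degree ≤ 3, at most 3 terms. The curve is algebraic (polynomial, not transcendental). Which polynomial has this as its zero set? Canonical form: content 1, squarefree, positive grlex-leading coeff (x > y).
First, deg p = 2.
Then, checking where it meets the axes: the y-axis gridline crossings are at y ∈ {0, 1}; every point of the x-axis in the box is on the curve.
Finally, the integer polynomial consistent with all of this is the stated p.

3*x*y - y^2 + y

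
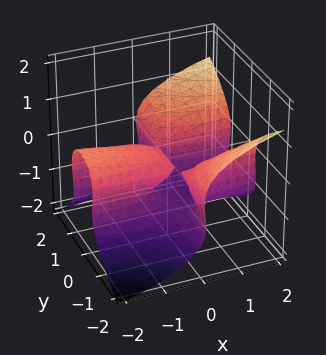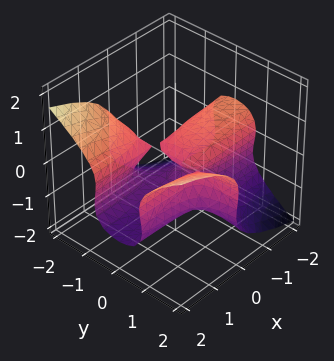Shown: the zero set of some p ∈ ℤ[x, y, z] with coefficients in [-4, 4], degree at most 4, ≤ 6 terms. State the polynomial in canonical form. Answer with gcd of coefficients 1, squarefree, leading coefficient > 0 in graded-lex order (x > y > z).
2*x*y^2 - 3*z^3 - 3*z^2 - x

(a) deg p = 3. No degree-2 surface has this shape.
(b) Reading off the gridlines: among the integer gridlines, it crosses the z-axis at z ∈ {-1, 0}; the visible y-axis segment lies entirely on the surface; one x-axis crossing is at x = 0.
(c) Putting this together gives p.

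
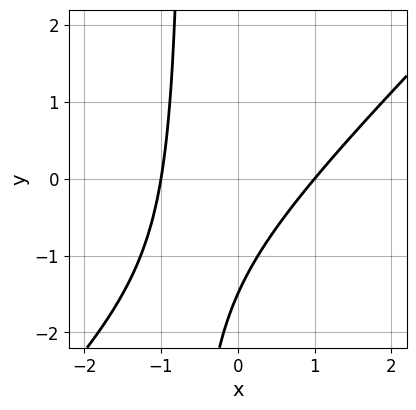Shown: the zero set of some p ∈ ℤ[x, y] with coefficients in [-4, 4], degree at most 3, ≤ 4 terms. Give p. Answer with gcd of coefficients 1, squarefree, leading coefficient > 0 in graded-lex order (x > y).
3*x^2 - 3*x*y - 2*y - 3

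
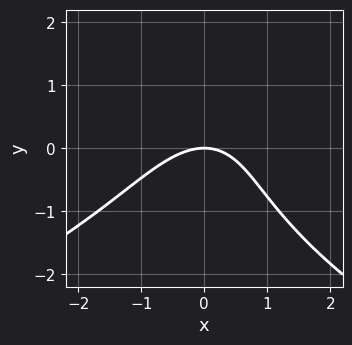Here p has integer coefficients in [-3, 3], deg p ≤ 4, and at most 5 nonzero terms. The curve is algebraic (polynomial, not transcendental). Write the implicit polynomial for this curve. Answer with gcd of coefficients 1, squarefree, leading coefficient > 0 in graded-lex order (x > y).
First, deg p = 3. A generic line meets the curve in up to 3 points.
Then, observable constraints: it crosses the x-axis at the gridline x = 0; one y-axis crossing is at y = 0.
Finally, these observations pin down the coefficients.

y^3 + 2*x^2 - x*y + 3*y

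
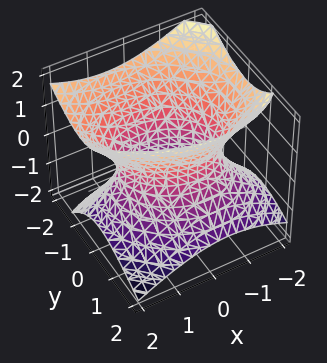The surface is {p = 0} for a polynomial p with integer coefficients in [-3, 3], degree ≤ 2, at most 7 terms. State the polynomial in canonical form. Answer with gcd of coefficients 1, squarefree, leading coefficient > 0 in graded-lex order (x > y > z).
2*x^2 + x*y + 3*y^2 + 2*y*z - 3*z^2 - 3

First, the degree is 2 — no degree-1 surface has this shape.
Then, observable constraints: no z-intercept at any integer in the box; the y-axis gridline crossings are at y ∈ {-1, 1}.
Finally, fitting integer coefficients to these (and the overall shape) gives p.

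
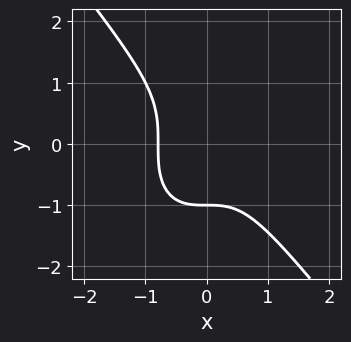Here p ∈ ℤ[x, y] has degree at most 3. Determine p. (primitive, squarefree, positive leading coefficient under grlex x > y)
1. Degree: the shape is more complex than any degree-2 curve, so deg p = 3.
2. Reading off the gridlines: one y-axis crossing is at y = -1.
3. Together with the visible shape, these determine p as stated.

2*x^3 + y^3 + 1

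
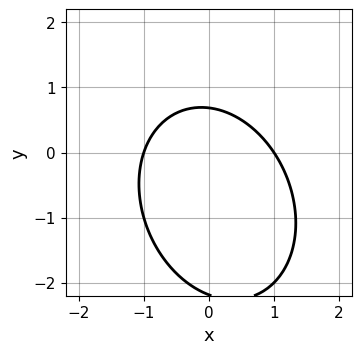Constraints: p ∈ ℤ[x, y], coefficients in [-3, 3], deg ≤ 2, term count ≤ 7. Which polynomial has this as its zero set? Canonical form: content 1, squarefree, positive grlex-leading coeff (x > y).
(a) Degree: the shape is more complex than any degree-1 curve, so deg p = 2.
(b) Against the integer gridlines: among the integer gridlines, it crosses the x-axis at x ∈ {-1, 1}.
(c) The integer polynomial consistent with all of this is the stated p.

3*x^2 + x*y + 2*y^2 + 3*y - 3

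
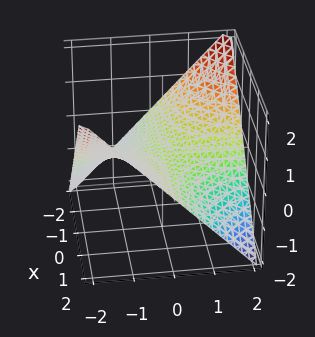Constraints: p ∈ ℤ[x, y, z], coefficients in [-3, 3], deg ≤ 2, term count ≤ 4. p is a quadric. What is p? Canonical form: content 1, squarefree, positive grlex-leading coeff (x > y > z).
x*y + 2*z

1. The degree is 2 — a hyperbolic paraboloid; a quadric.
2. Observable constraints: every point of the x-axis in the box is on the surface; the visible y-axis segment lies entirely on the surface.
3. Fitting integer coefficients to these (and the overall shape) gives p.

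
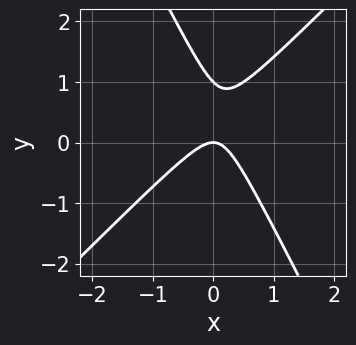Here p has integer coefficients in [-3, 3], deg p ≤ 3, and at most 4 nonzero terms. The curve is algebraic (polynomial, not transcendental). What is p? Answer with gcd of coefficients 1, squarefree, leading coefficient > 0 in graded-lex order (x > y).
Degree: a generic line meets the curve in up to 2 points, so deg p = 2.
Checking where it meets the axes: the y-axis gridline crossings are at y ∈ {0, 1}; it crosses the x-axis at the gridline x = 0.
Assembling these constraints gives the stated polynomial.

2*x^2 - x*y - y^2 + y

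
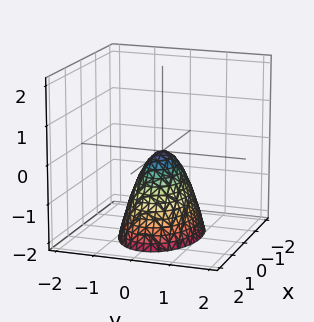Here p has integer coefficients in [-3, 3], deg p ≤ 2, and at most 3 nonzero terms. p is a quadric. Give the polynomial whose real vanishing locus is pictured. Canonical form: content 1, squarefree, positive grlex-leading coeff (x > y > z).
x^2 + 2*y^2 + z

First, degree: a single bowl opening along one axis; a quadric, so deg p = 2.
Then, symmetries: it's symmetric under x → −x, forcing even powers of x; the y ↦ −y reflection is a symmetry, so y appears only in even powers.
Then, observable constraints: it crosses the y-axis at the gridline y = 0; it meets the x-axis at x = 0 (among the integer gridlines); it meets the z-axis at z = 0 (among the integer gridlines).
Finally, matching integer coefficients to the picture gives p.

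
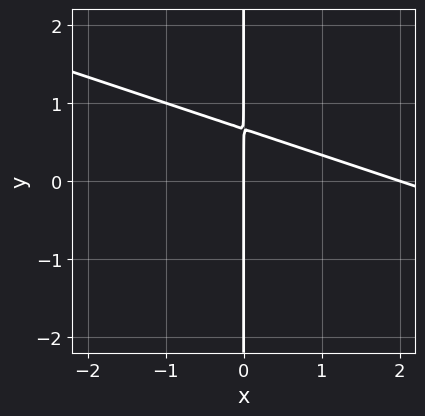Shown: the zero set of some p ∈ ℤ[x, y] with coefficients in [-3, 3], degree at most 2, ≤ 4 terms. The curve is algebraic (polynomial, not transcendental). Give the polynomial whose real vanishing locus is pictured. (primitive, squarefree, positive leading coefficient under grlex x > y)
1. The degree is 2 — no degree-1 curve has this shape.
2. From the axis intercepts and sections: the x-axis gridline crossings are at x ∈ {0, 2}; every point of the y-axis in the box is on the curve.
3. Together with the visible shape, these determine p as stated.

x^2 + 3*x*y - 2*x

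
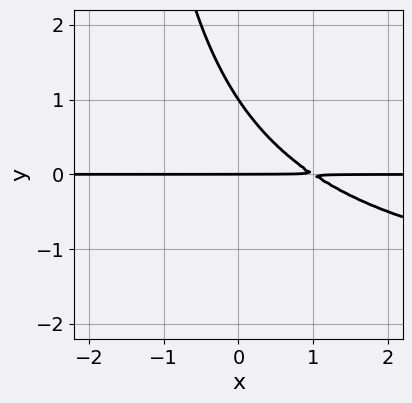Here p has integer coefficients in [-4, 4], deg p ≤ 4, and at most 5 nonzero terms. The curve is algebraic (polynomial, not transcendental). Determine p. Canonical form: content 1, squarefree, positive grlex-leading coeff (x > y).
1. Degree: no degree-2 curve has this shape, so deg p = 3.
2. From the axis intercepts and sections: the y-axis gridline crossings are at y ∈ {0, 1}; the visible x-axis segment lies entirely on the curve.
3. The integer polynomial consistent with all of this is the stated p.

x*y^2 + 2*x*y + 2*y^2 - 2*y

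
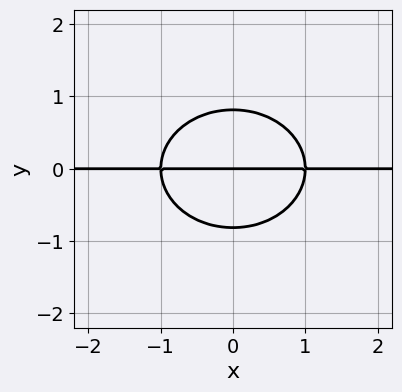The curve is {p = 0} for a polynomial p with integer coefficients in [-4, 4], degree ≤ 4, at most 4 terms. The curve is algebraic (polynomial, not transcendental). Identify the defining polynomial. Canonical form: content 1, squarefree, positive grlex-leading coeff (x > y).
First, the degree is 3 — a generic line meets the curve in up to 3 points.
Then, symmetries: the x ↦ −x reflection is a symmetry, so x appears only in even powers.
Then, from the visible intercepts: every point of the x-axis in the box is on the curve; one y-axis crossing is at y = 0.
Finally, assembling these constraints gives the stated polynomial.

2*x^2*y + 3*y^3 - 2*y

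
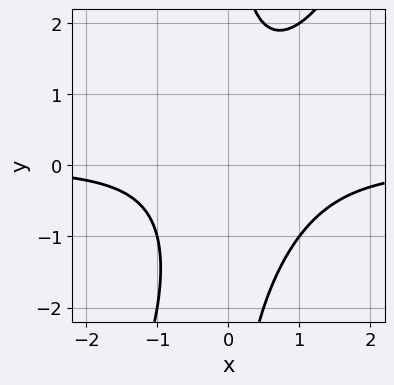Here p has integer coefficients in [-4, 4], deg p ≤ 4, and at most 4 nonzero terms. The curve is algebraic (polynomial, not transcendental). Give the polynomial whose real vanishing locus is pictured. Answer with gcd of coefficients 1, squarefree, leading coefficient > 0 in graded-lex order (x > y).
(a) The degree is 3 — no degree-2 curve has this shape.
(b) From the visible intercepts: it misses every integer gridline on the y-axis; no x-intercept at any integer in the box.
(c) Solving for integer coefficients yields p as stated.

2*x^2*y - x*y^2 - x*y + 2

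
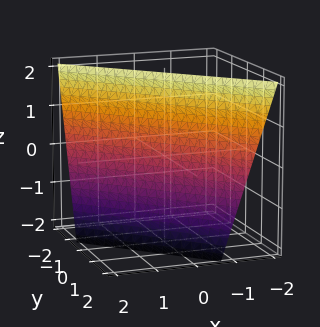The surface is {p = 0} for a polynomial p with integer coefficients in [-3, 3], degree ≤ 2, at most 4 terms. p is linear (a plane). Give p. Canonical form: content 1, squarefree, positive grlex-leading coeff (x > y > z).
Degree: every cross-section is a straight line — this is a plane, so deg p = 1.
From the axis intercepts and sections: it meets the z-axis at z = 2 (among the integer gridlines).
Fitting integer coefficients to these (and the overall shape) gives p.

3*x + 3*y + z - 2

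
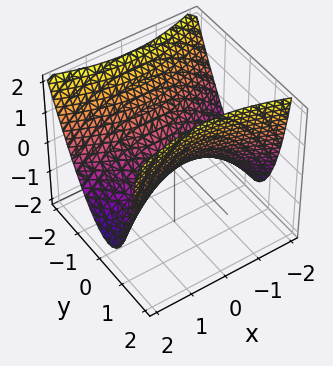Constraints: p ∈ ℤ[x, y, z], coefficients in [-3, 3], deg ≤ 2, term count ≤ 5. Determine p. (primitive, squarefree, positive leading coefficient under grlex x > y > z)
x^2 - 3*y^2 - y*z + 3*z

First, deg p = 2. No degree-1 surface has this shape.
Then, from the visible intercepts: it crosses the x-axis at the gridline x = 0; one z-axis crossing is at z = 0; it meets the y-axis at y = 0 (among the integer gridlines).
Finally, fitting integer coefficients to these (and the overall shape) gives p.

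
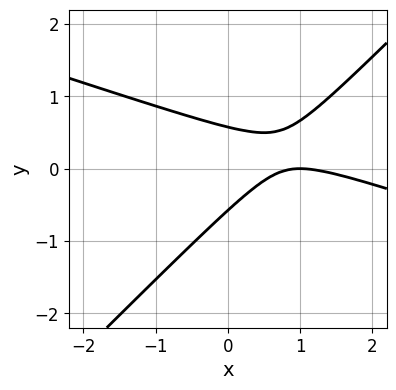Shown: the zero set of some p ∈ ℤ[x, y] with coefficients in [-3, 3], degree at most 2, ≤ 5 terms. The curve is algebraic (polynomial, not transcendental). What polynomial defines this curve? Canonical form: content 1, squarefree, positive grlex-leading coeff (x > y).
x^2 + 2*x*y - 3*y^2 - 2*x + 1

Degree: the shape is more complex than any degree-1 curve, so deg p = 2.
From the axis intercepts and sections: one x-axis crossing is at x = 1.
Assembling these constraints gives the stated polynomial.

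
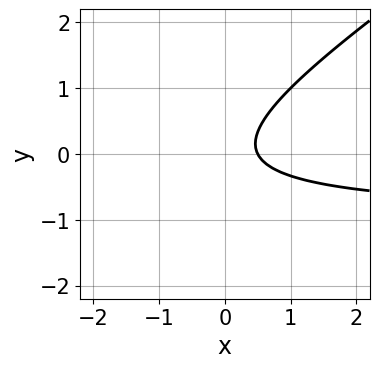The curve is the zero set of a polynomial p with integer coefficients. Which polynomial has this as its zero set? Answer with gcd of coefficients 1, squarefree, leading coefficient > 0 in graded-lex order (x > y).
First, deg p = 2. No degree-1 curve has this shape.
Next, reading off the gridlines: the curve avoids every integer y-axis point in the box.
Finally, together with the visible shape, these determine p as stated.

2*x*y - 3*y^2 + 2*x - 1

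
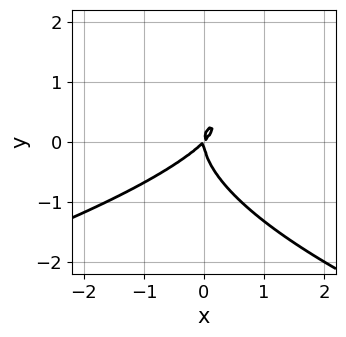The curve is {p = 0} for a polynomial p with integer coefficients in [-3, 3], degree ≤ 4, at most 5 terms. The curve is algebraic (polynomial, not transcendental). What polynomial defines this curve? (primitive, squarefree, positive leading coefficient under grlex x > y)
y^3 + x^2 - x*y

Degree: a generic line meets the curve in up to 3 points, so deg p = 3.
Observable constraints: it crosses the x-axis at the gridline x = 0; one y-axis crossing is at y = 0.
Solving for integer coefficients yields p as stated.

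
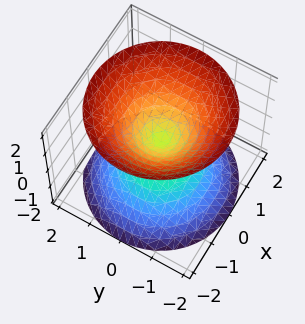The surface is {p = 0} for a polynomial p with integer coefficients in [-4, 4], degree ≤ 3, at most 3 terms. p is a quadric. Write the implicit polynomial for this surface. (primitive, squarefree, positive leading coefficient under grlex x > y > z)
First, the picture has 2 separate pieces. Treating them together as one polynomial.
Next, deg p = 2. A double cone through the origin; a quadric.
Next, symmetry: every cross-section ⟂ z is a circle, so x, y appear only via x² + y²; it's symmetric under z → −z, forcing even powers of z.
Next, from the visible intercepts: it meets the z-axis at z = 0 (among the integer gridlines); it meets the y-axis at y = 0 (among the integer gridlines); one x-axis crossing is at x = 0.
Finally, fitting integer coefficients to these (and the overall shape) gives p.

x^2 + y^2 - z^2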